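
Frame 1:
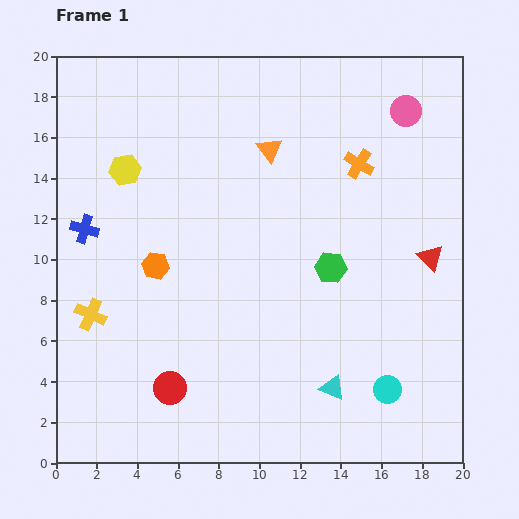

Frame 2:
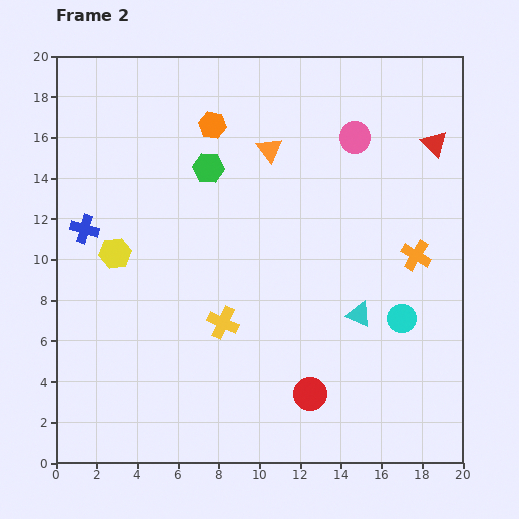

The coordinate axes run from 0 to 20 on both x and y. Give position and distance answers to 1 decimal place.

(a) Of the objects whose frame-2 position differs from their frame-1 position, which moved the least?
the pink circle

(moved 2.8)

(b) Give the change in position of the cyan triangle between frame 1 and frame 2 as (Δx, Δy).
(1.3, 3.6)

The cyan triangle was at (13.6, 3.7) in frame 1 and (14.9, 7.3) in frame 2.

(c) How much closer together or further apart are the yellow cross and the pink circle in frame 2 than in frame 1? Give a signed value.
-7.2

Distance in frame 1: 18.4. Distance in frame 2: 11.2.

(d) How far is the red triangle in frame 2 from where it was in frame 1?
5.6

The red triangle moved from (18.4, 10.1) to (18.6, 15.7), a distance of √(0.2² + 5.6²) ≈ 5.6.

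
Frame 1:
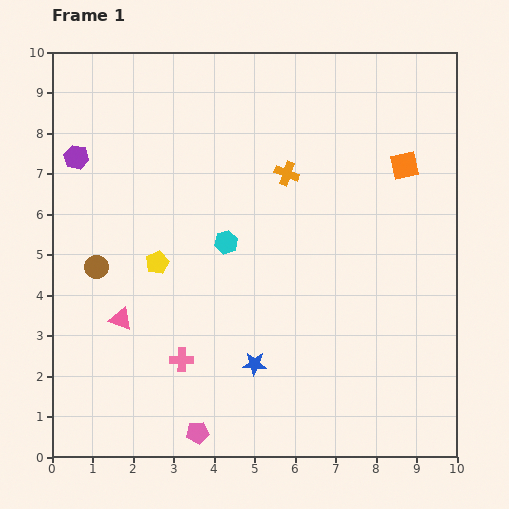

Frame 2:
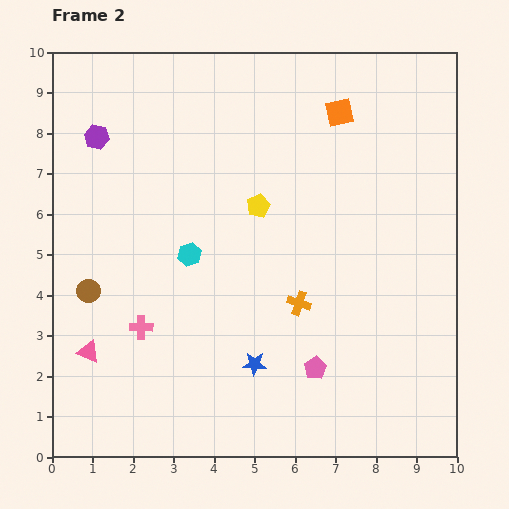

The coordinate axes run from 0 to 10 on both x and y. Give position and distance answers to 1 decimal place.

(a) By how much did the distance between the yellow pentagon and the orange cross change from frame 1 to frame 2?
-1.3

Distance in frame 1: 3.9. Distance in frame 2: 2.6.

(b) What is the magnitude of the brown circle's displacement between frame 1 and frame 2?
0.6

The brown circle moved from (1.1, 4.7) to (0.9, 4.1), a distance of √(0.2² + 0.6²) ≈ 0.6.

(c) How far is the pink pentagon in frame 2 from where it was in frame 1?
3.3

The pink pentagon moved from (3.6, 0.6) to (6.5, 2.2), a distance of √(2.9² + 1.6²) ≈ 3.3.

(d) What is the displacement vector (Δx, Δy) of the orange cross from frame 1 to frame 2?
(0.3, -3.2)

The orange cross was at (5.8, 7.0) in frame 1 and (6.1, 3.8) in frame 2.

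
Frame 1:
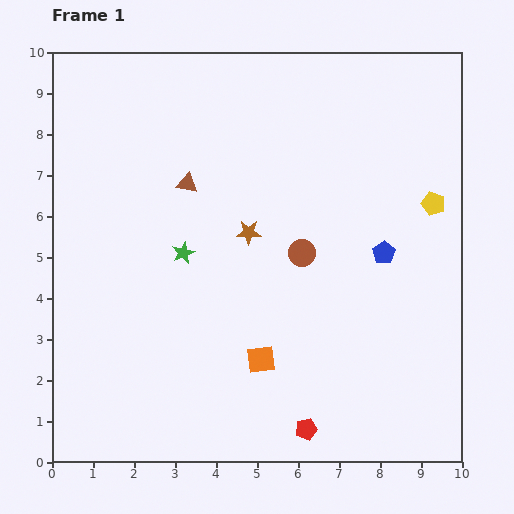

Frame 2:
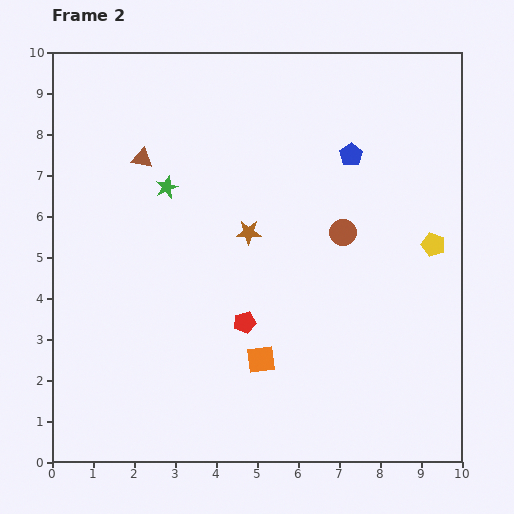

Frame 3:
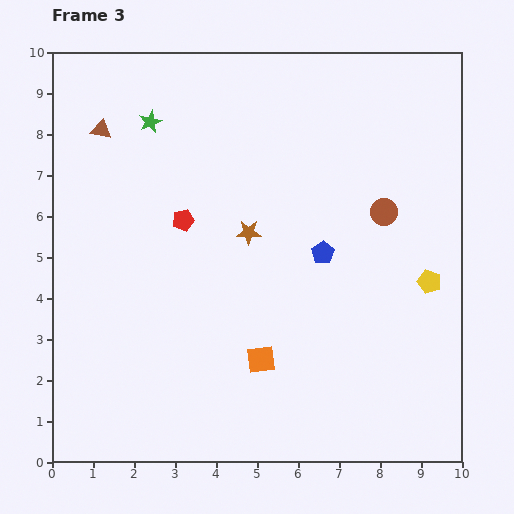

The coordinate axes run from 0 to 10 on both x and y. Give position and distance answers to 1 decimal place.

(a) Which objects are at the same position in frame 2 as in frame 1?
the orange square, the brown star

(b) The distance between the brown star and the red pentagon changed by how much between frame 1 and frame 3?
-3.4

Distance in frame 1: 5.0. Distance in frame 3: 1.6.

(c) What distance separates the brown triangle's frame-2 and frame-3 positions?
1.2

The brown triangle moved from (2.2, 7.4) to (1.2, 8.1), a distance of √(1.0² + 0.7²) ≈ 1.2.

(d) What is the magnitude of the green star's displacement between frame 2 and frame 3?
1.6

The green star moved from (2.8, 6.7) to (2.4, 8.3), a distance of √(0.4² + 1.6²) ≈ 1.6.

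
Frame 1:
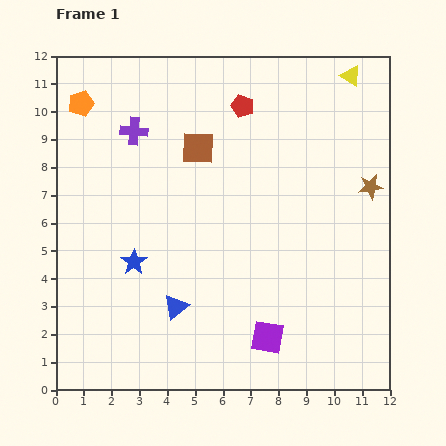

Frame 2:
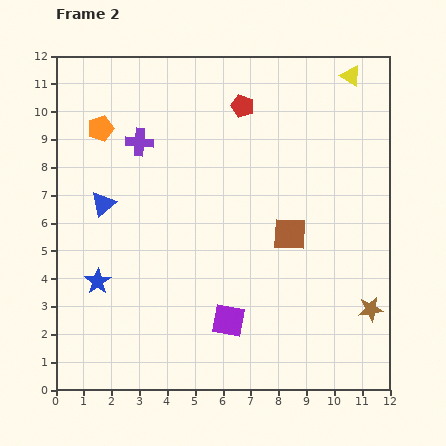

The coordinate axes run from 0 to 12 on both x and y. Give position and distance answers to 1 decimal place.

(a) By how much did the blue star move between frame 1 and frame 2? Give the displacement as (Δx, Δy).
(-1.3, -0.7)

The blue star was at (2.8, 4.6) in frame 1 and (1.5, 3.9) in frame 2.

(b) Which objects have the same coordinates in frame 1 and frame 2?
the yellow triangle, the red pentagon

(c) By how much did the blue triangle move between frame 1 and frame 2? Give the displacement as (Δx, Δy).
(-2.6, 3.7)

The blue triangle was at (4.3, 3.0) in frame 1 and (1.7, 6.7) in frame 2.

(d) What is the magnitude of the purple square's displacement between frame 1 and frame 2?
1.5

The purple square moved from (7.6, 1.9) to (6.2, 2.5), a distance of √(1.4² + 0.6²) ≈ 1.5.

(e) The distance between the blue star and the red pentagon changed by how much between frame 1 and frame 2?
+1.4

Distance in frame 1: 6.8. Distance in frame 2: 8.2.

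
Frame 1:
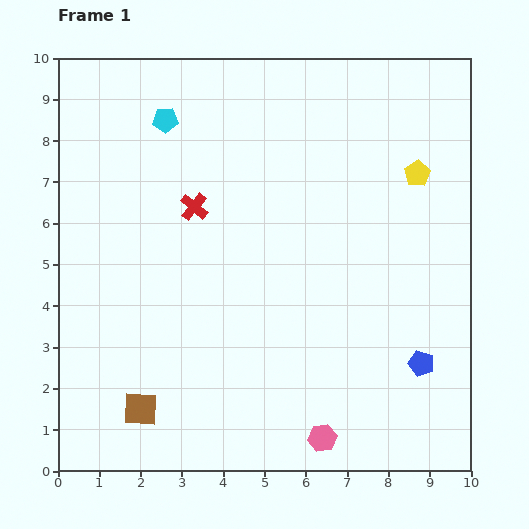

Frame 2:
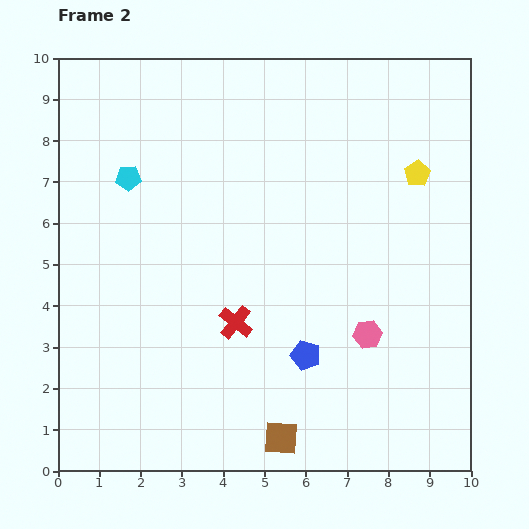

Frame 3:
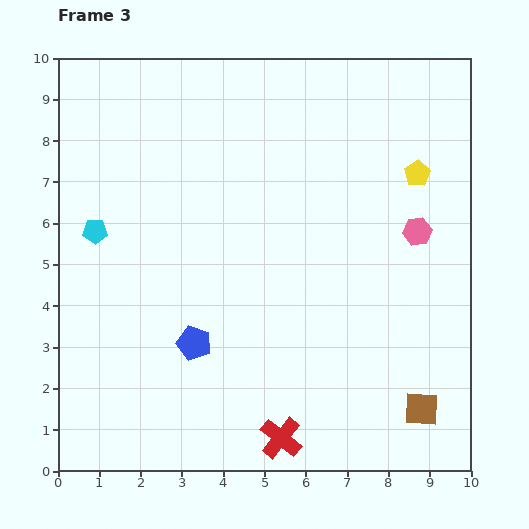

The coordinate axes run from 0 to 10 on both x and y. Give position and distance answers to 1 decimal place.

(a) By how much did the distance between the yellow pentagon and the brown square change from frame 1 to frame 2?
-1.6

Distance in frame 1: 8.8. Distance in frame 2: 7.2.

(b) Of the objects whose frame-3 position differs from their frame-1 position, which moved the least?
the cyan pentagon

(moved 3.2)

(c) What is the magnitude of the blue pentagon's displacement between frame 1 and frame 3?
5.5

The blue pentagon moved from (8.8, 2.6) to (3.3, 3.1), a distance of √(5.5² + 0.5²) ≈ 5.5.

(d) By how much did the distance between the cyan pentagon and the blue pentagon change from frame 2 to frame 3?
-2.5

Distance in frame 2: 6.1. Distance in frame 3: 3.6.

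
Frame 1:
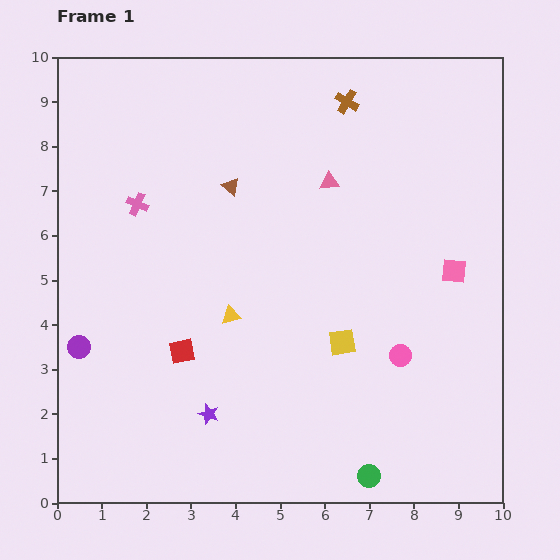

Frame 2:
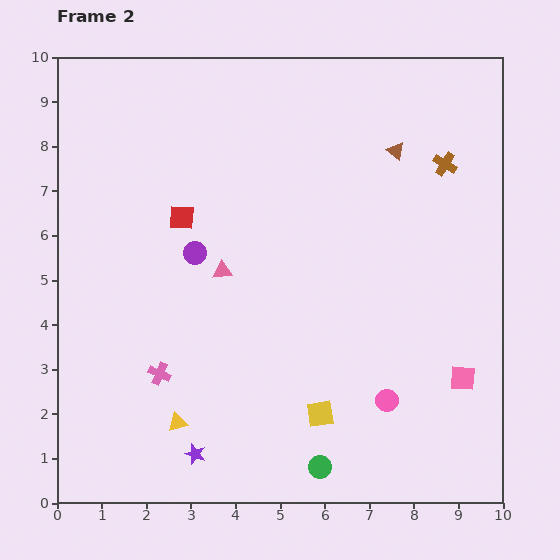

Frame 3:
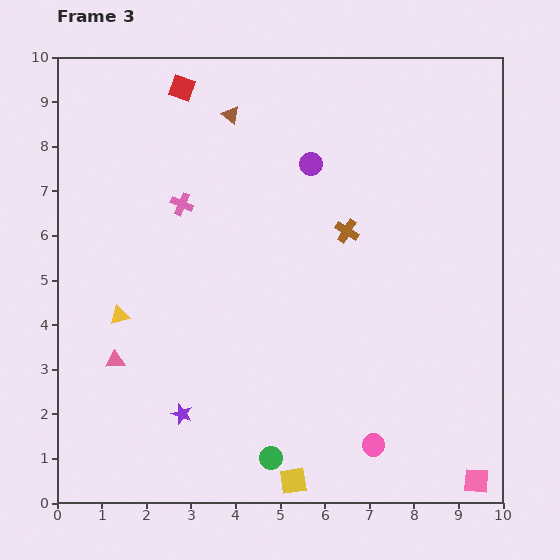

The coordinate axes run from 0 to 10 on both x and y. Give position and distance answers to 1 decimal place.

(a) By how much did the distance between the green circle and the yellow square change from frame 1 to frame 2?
-1.9

Distance in frame 1: 3.1. Distance in frame 2: 1.2.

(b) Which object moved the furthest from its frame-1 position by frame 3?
the purple circle

(moved 6.6; next 6.2)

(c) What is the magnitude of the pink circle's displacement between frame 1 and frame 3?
2.1

The pink circle moved from (7.7, 3.3) to (7.1, 1.3), a distance of √(0.6² + 2.0²) ≈ 2.1.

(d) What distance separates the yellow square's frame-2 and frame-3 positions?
1.6

The yellow square moved from (5.9, 2.0) to (5.3, 0.5), a distance of √(0.6² + 1.5²) ≈ 1.6.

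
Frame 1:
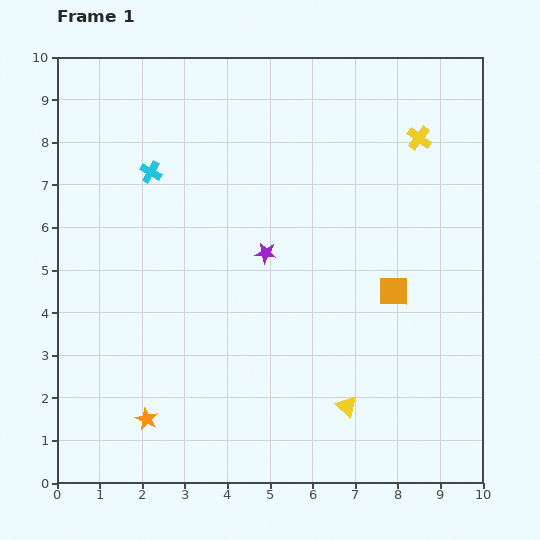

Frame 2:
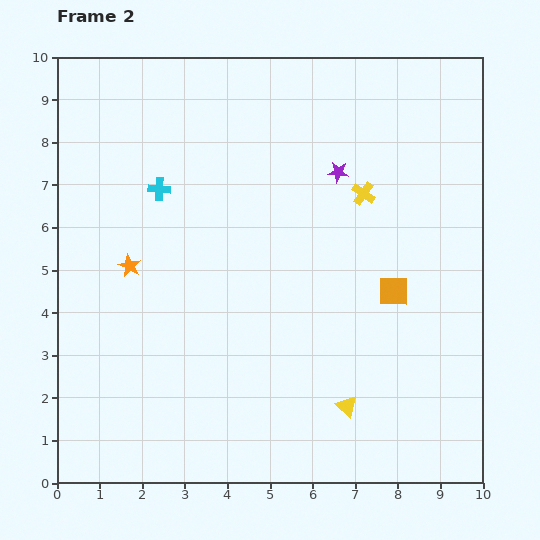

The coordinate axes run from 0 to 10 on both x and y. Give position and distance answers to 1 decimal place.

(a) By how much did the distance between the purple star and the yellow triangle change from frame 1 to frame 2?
+1.4

Distance in frame 1: 4.1. Distance in frame 2: 5.5.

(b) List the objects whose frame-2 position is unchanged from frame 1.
the orange square, the yellow triangle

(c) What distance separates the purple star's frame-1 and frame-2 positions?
2.5

The purple star moved from (4.9, 5.4) to (6.6, 7.3), a distance of √(1.7² + 1.9²) ≈ 2.5.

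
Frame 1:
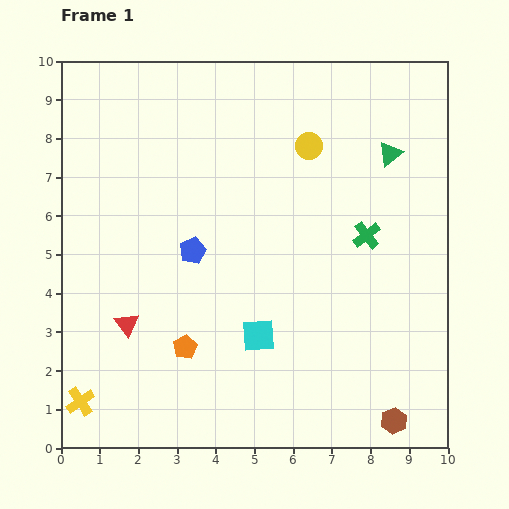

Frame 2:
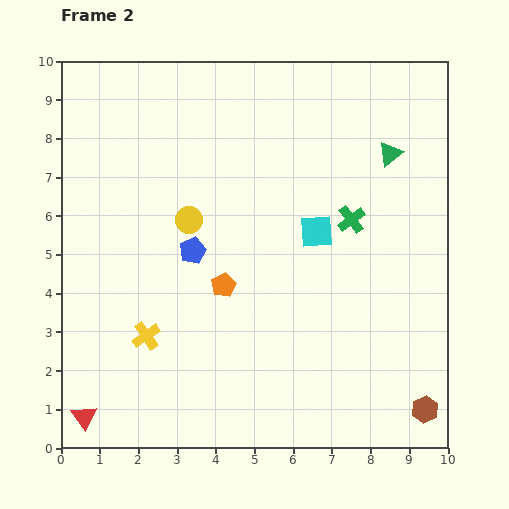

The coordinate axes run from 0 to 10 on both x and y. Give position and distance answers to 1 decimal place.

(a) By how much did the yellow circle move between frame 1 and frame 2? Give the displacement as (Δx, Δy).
(-3.1, -1.9)

The yellow circle was at (6.4, 7.8) in frame 1 and (3.3, 5.9) in frame 2.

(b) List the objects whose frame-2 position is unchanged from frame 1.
the green triangle, the blue pentagon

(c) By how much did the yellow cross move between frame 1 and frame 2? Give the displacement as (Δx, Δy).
(1.7, 1.7)

The yellow cross was at (0.5, 1.2) in frame 1 and (2.2, 2.9) in frame 2.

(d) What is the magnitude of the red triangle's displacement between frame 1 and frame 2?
2.6

The red triangle moved from (1.7, 3.2) to (0.6, 0.8), a distance of √(1.1² + 2.4²) ≈ 2.6.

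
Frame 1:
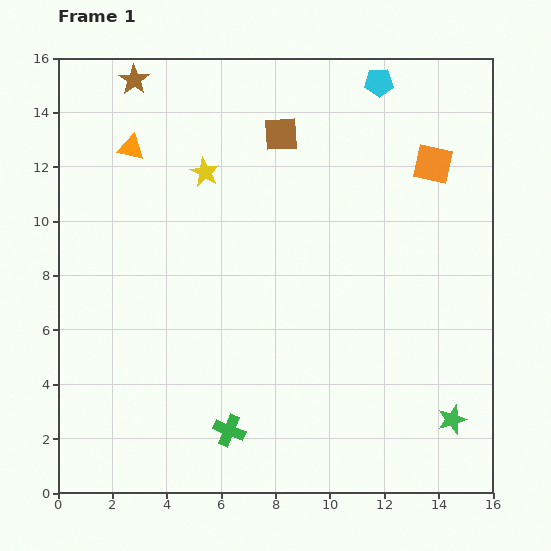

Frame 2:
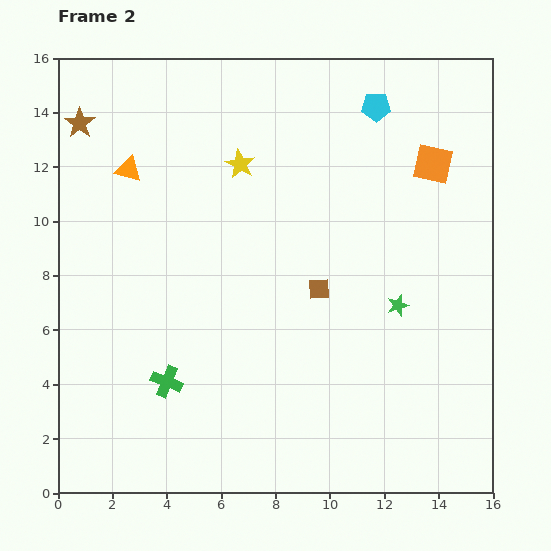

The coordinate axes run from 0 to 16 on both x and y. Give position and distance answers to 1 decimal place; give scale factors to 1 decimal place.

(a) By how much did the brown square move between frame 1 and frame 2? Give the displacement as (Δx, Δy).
(1.4, -5.7)

The brown square was at (8.2, 13.2) in frame 1 and (9.6, 7.5) in frame 2.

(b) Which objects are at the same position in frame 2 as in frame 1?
the orange square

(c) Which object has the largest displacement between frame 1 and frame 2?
the brown square

(moved 5.9; next 4.7)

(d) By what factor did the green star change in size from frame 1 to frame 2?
0.7×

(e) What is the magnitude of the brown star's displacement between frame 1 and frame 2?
2.6

The brown star moved from (2.8, 15.2) to (0.8, 13.6), a distance of √(2.0² + 1.6²) ≈ 2.6.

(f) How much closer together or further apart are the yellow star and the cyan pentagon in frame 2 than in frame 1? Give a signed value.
-1.8

Distance in frame 1: 7.2. Distance in frame 2: 5.4.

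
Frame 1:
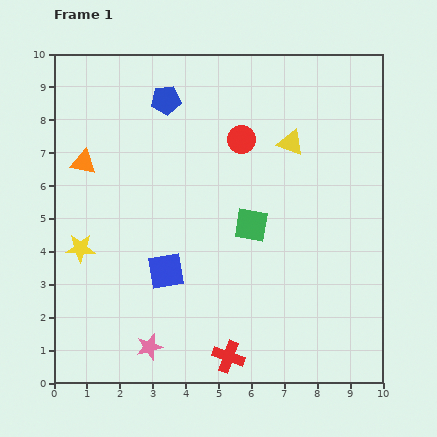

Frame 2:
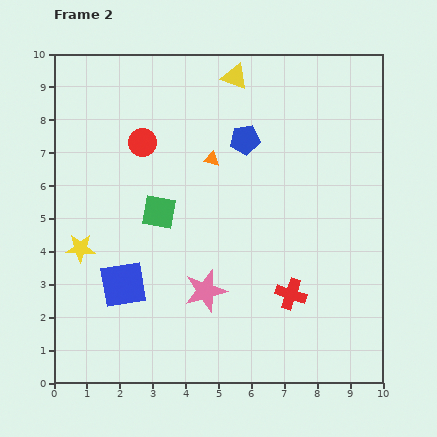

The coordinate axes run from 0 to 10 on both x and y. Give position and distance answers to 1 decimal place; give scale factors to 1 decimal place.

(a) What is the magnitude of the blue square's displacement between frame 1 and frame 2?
1.4

The blue square moved from (3.4, 3.4) to (2.1, 3.0), a distance of √(1.3² + 0.4²) ≈ 1.4.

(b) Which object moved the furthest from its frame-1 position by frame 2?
the orange triangle

(moved 3.9; next 3.0)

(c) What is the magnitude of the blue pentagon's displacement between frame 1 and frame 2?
2.7

The blue pentagon moved from (3.4, 8.6) to (5.8, 7.4), a distance of √(2.4² + 1.2²) ≈ 2.7.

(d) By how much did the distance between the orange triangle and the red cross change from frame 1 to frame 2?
-2.6

Distance in frame 1: 7.4. Distance in frame 2: 4.8.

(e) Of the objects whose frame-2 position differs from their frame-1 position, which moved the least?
the blue square

(moved 1.4)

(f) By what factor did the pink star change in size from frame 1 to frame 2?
1.6×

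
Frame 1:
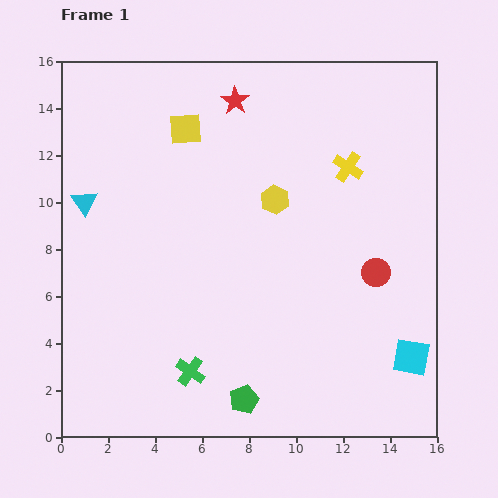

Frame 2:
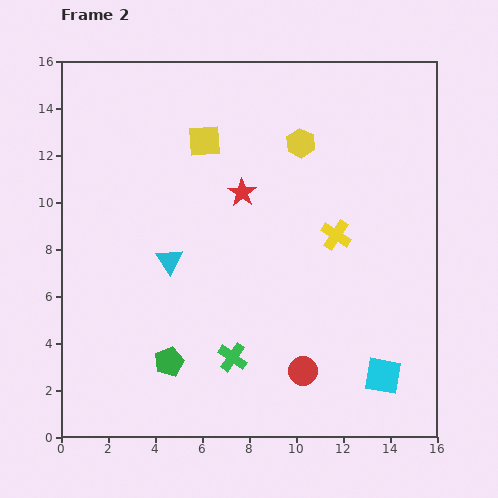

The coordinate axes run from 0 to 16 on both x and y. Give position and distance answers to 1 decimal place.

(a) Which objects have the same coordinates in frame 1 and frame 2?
none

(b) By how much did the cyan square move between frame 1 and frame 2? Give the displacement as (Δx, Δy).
(-1.2, -0.8)

The cyan square was at (14.9, 3.4) in frame 1 and (13.7, 2.6) in frame 2.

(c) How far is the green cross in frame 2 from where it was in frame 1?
1.9

The green cross moved from (5.5, 2.8) to (7.3, 3.4), a distance of √(1.8² + 0.6²) ≈ 1.9.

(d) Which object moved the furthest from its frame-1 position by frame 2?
the red circle

(moved 5.2; next 4.4)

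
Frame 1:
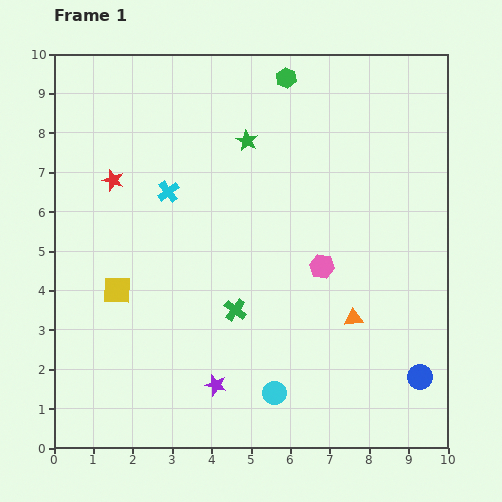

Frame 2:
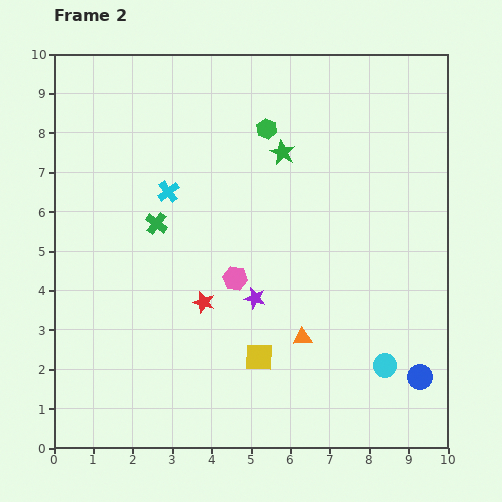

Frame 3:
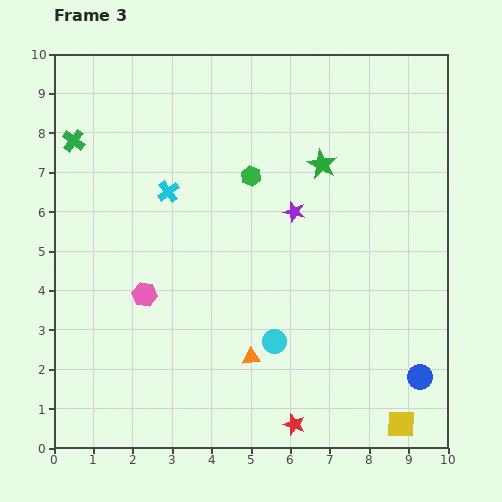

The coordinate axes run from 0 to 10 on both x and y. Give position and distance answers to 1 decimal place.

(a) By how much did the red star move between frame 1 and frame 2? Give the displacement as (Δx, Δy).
(2.3, -3.1)

The red star was at (1.5, 6.8) in frame 1 and (3.8, 3.7) in frame 2.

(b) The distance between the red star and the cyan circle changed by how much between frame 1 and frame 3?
-4.6

Distance in frame 1: 6.8. Distance in frame 3: 2.2.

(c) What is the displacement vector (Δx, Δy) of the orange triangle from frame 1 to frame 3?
(-2.6, -1.0)

The orange triangle was at (7.6, 3.3) in frame 1 and (5.0, 2.3) in frame 3.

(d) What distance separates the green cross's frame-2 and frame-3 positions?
3.0

The green cross moved from (2.6, 5.7) to (0.5, 7.8), a distance of √(2.1² + 2.1²) ≈ 3.0.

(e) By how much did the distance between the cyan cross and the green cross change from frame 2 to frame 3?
+1.8

Distance in frame 2: 0.9. Distance in frame 3: 2.7.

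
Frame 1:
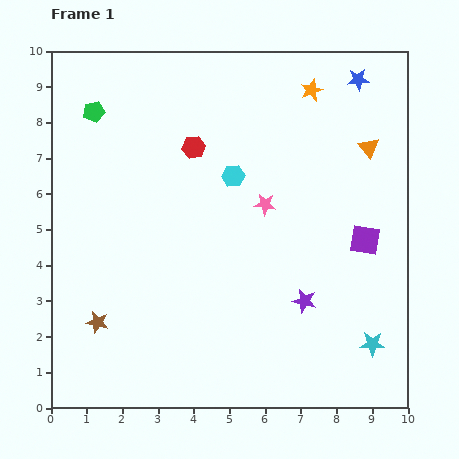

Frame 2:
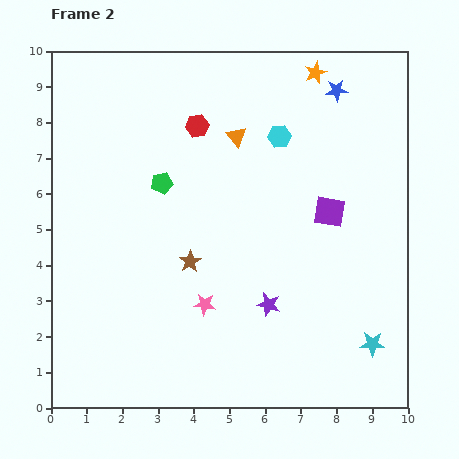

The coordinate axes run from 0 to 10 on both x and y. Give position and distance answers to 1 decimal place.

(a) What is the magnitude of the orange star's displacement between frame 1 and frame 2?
0.5

The orange star moved from (7.3, 8.9) to (7.4, 9.4), a distance of √(0.1² + 0.5²) ≈ 0.5.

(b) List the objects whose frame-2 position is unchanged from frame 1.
the cyan star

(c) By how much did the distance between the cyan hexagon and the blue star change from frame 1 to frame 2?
-2.3

Distance in frame 1: 4.4. Distance in frame 2: 2.1.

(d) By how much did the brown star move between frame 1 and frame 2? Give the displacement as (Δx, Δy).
(2.6, 1.7)

The brown star was at (1.3, 2.4) in frame 1 and (3.9, 4.1) in frame 2.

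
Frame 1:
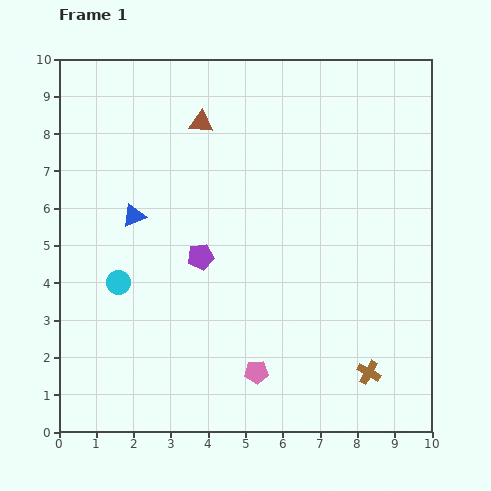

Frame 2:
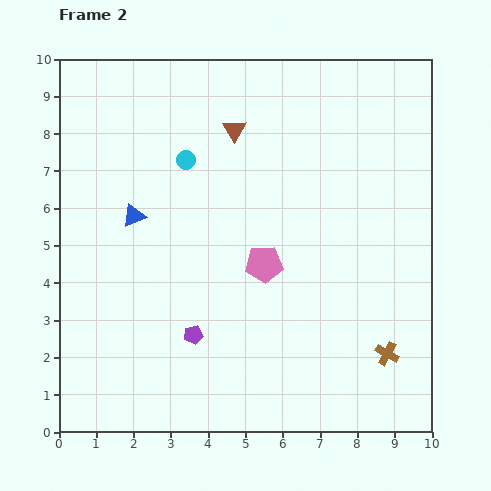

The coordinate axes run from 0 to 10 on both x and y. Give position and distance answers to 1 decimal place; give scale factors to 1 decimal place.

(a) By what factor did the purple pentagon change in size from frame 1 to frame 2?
0.7×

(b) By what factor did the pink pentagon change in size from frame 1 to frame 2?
1.6×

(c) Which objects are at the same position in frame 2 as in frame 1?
the blue triangle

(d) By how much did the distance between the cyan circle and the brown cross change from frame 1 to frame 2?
+0.4

Distance in frame 1: 7.1. Distance in frame 2: 7.5.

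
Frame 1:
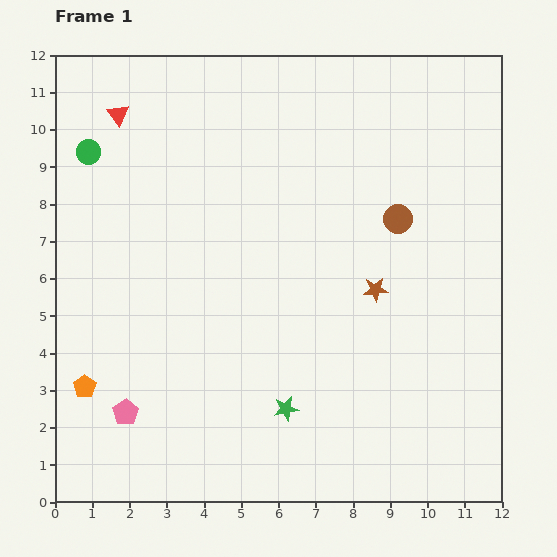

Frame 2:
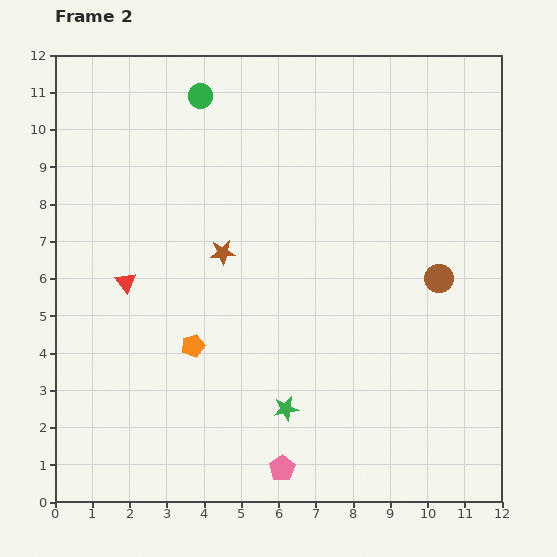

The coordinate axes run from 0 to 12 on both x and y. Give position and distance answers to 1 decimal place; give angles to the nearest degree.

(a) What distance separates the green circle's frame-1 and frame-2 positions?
3.4

The green circle moved from (0.9, 9.4) to (3.9, 10.9), a distance of √(3.0² + 1.5²) ≈ 3.4.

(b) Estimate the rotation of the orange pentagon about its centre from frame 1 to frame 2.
19° clockwise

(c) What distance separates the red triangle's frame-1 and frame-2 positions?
4.5

The red triangle moved from (1.7, 10.4) to (1.9, 5.9), a distance of √(0.2² + 4.5²) ≈ 4.5.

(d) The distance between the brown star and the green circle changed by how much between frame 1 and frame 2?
-4.3

Distance in frame 1: 8.5. Distance in frame 2: 4.2.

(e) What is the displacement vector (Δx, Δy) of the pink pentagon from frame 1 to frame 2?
(4.2, -1.5)

The pink pentagon was at (1.9, 2.4) in frame 1 and (6.1, 0.9) in frame 2.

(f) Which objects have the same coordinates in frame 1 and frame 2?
the green star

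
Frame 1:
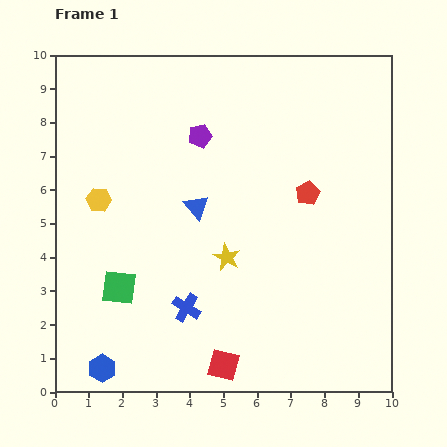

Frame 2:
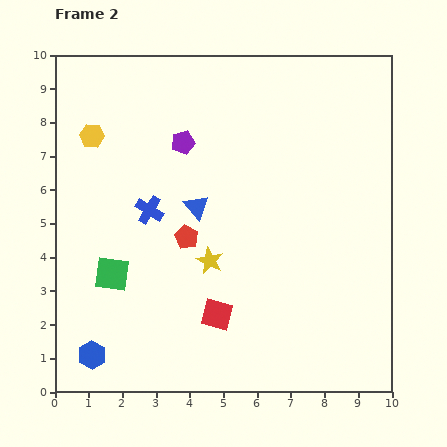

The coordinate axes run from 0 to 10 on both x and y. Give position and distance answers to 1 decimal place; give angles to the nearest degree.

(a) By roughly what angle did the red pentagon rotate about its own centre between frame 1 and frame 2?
16° counter-clockwise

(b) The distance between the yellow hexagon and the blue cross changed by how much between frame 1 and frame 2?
-1.3

Distance in frame 1: 4.1. Distance in frame 2: 2.8.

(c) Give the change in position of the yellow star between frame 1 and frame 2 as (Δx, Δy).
(-0.5, -0.1)

The yellow star was at (5.1, 4.0) in frame 1 and (4.6, 3.9) in frame 2.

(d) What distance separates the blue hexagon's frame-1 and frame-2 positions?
0.5

The blue hexagon moved from (1.4, 0.7) to (1.1, 1.1), a distance of √(0.3² + 0.4²) ≈ 0.5.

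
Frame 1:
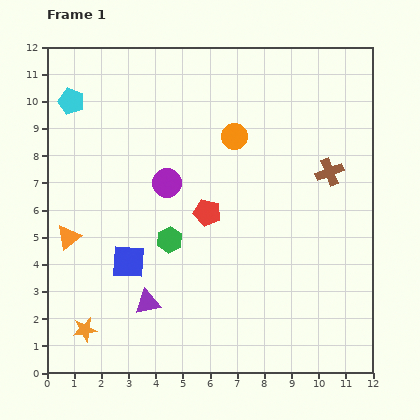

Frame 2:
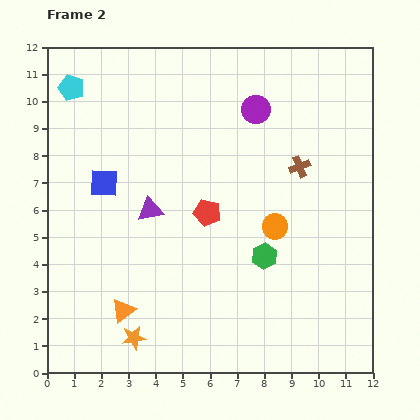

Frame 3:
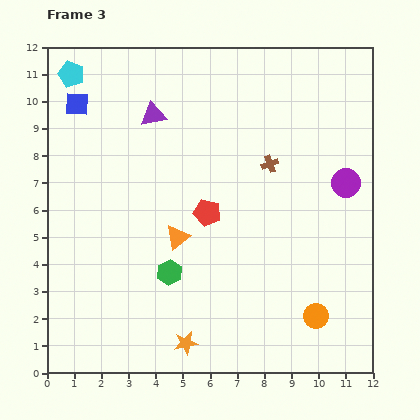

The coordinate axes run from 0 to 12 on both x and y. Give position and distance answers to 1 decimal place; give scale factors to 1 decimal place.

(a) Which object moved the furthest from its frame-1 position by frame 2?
the purple circle

(moved 4.3; next 3.6)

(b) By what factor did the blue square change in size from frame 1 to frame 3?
0.7×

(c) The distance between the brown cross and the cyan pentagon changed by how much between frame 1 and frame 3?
-1.8

Distance in frame 1: 9.8. Distance in frame 3: 8.0.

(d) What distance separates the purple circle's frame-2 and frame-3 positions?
4.3

The purple circle moved from (7.7, 9.7) to (11.0, 7.0), a distance of √(3.3² + 2.7²) ≈ 4.3.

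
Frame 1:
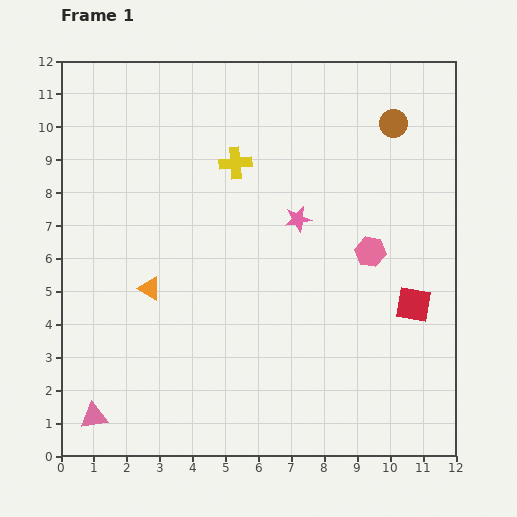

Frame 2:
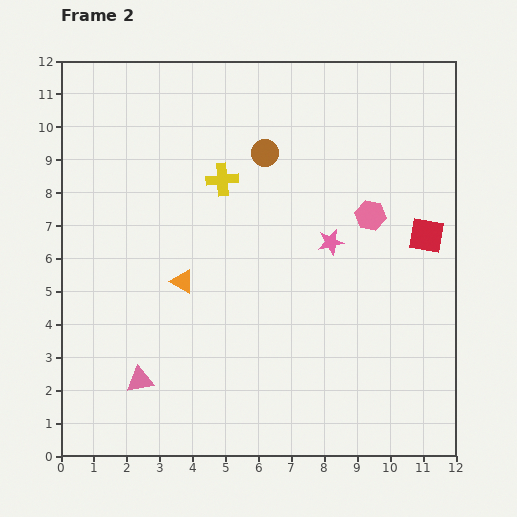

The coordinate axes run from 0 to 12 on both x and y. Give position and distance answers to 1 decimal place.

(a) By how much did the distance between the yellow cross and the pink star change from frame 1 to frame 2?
+1.3

Distance in frame 1: 2.5. Distance in frame 2: 3.8.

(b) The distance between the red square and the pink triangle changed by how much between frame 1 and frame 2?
-0.6

Distance in frame 1: 10.3. Distance in frame 2: 9.7.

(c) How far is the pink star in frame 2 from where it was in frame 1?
1.2

The pink star moved from (7.2, 7.2) to (8.2, 6.5), a distance of √(1.0² + 0.7²) ≈ 1.2.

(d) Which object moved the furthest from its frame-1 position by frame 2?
the brown circle

(moved 4.0; next 2.1)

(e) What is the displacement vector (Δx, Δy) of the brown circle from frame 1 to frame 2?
(-3.9, -0.9)

The brown circle was at (10.1, 10.1) in frame 1 and (6.2, 9.2) in frame 2.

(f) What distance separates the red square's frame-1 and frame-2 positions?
2.1

The red square moved from (10.7, 4.6) to (11.1, 6.7), a distance of √(0.4² + 2.1²) ≈ 2.1.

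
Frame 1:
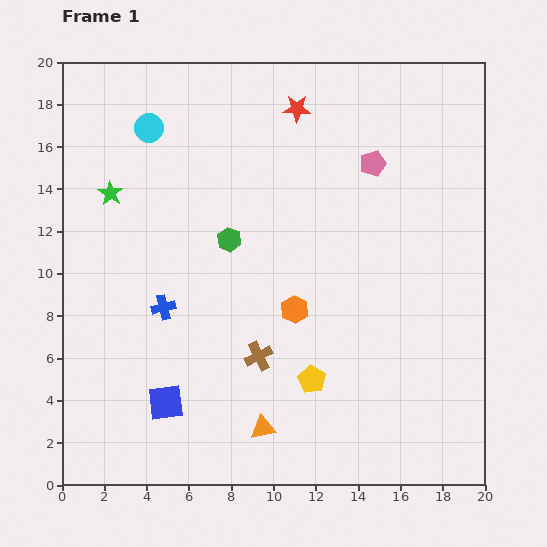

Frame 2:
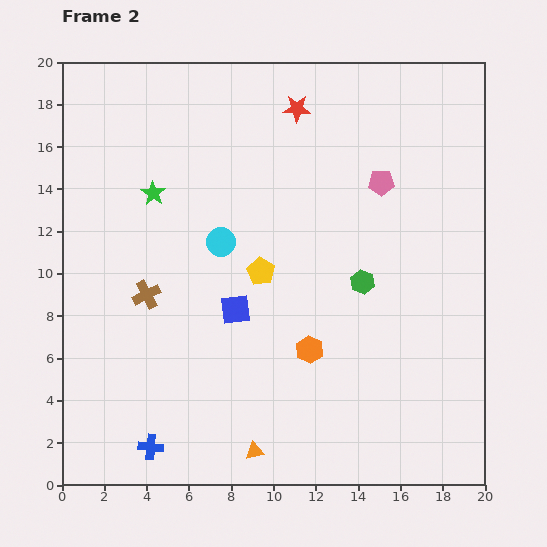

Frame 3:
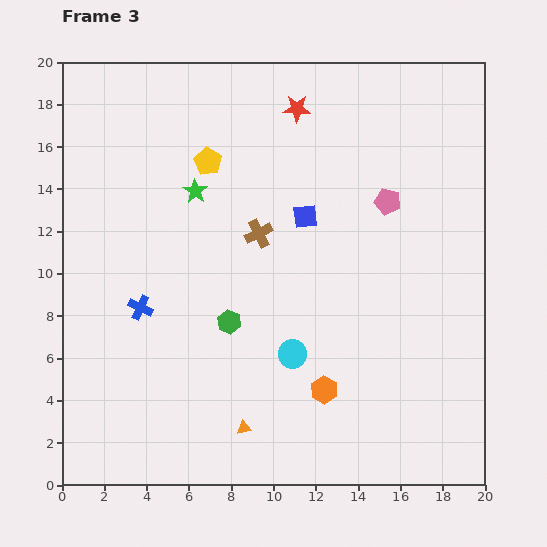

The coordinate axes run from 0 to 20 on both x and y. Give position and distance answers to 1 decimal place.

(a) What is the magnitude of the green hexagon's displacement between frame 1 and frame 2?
6.6

The green hexagon moved from (7.9, 11.6) to (14.2, 9.6), a distance of √(6.3² + 2.0²) ≈ 6.6.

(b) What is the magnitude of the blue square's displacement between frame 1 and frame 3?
11.0

The blue square moved from (4.9, 3.9) to (11.5, 12.7), a distance of √(6.6² + 8.8²) ≈ 11.0.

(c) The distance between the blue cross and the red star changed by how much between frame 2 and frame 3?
-5.4

Distance in frame 2: 17.4. Distance in frame 3: 12.0.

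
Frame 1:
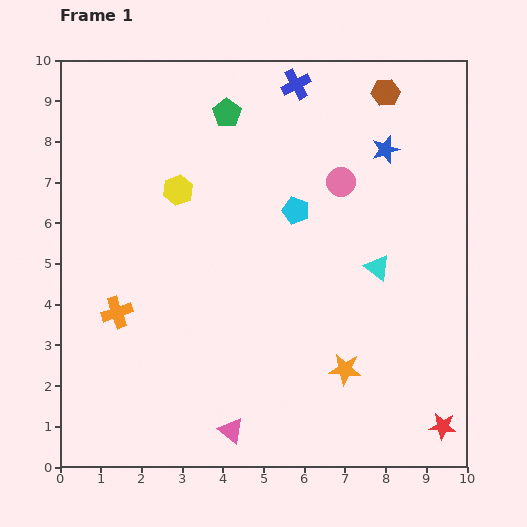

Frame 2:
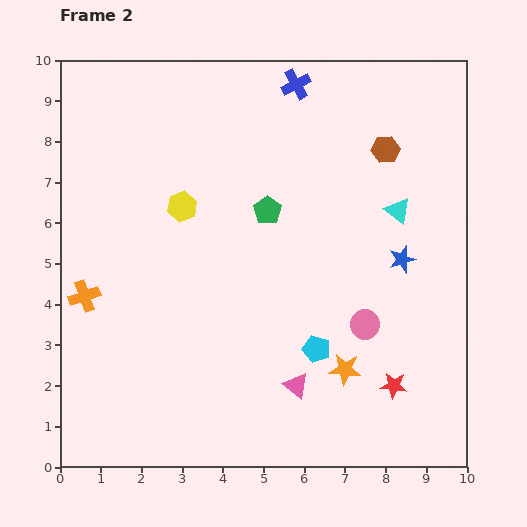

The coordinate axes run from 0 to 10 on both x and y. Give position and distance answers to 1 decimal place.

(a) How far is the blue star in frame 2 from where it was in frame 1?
2.7

The blue star moved from (8.0, 7.8) to (8.4, 5.1), a distance of √(0.4² + 2.7²) ≈ 2.7.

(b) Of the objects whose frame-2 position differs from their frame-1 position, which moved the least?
the yellow hexagon

(moved 0.4)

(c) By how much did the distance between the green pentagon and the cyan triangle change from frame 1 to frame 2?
-2.1

Distance in frame 1: 5.3. Distance in frame 2: 3.2.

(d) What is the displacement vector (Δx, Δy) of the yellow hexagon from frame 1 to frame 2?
(0.1, -0.4)

The yellow hexagon was at (2.9, 6.8) in frame 1 and (3.0, 6.4) in frame 2.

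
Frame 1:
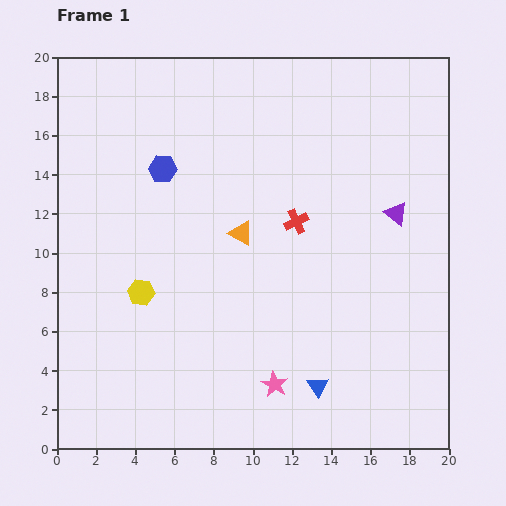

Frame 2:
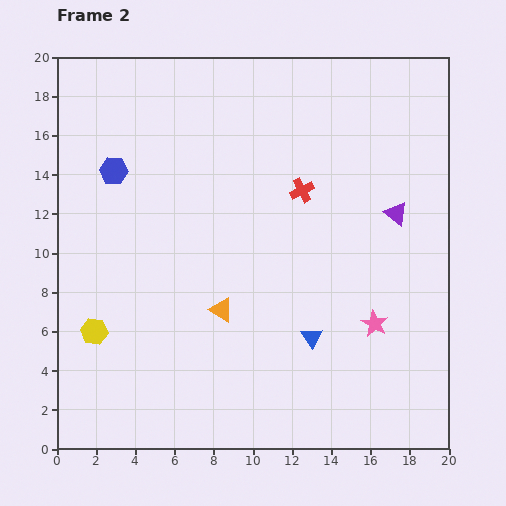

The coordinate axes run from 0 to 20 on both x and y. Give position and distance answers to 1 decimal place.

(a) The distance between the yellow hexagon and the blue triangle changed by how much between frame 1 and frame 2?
+0.9

Distance in frame 1: 10.2. Distance in frame 2: 11.1.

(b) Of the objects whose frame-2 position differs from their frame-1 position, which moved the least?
the red cross

(moved 1.6)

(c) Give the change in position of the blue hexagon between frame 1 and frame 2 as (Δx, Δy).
(-2.5, -0.1)

The blue hexagon was at (5.4, 14.3) in frame 1 and (2.9, 14.2) in frame 2.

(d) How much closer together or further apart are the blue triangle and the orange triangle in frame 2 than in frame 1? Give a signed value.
-3.9

Distance in frame 1: 8.7. Distance in frame 2: 4.8.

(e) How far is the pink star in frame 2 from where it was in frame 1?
6.0

The pink star moved from (11.1, 3.3) to (16.2, 6.4), a distance of √(5.1² + 3.1²) ≈ 6.0.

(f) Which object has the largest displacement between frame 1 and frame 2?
the pink star

(moved 6.0; next 4.0)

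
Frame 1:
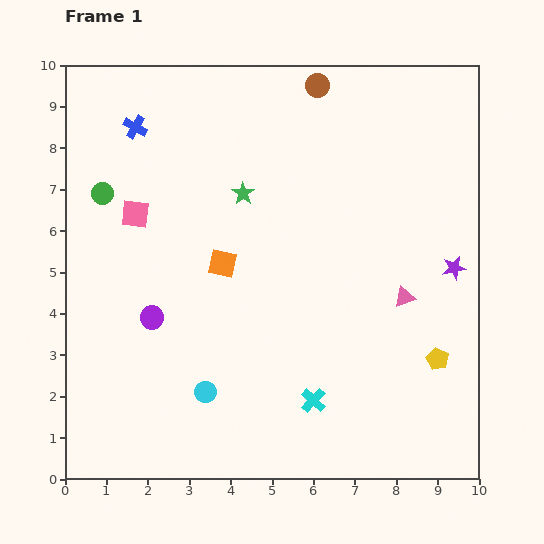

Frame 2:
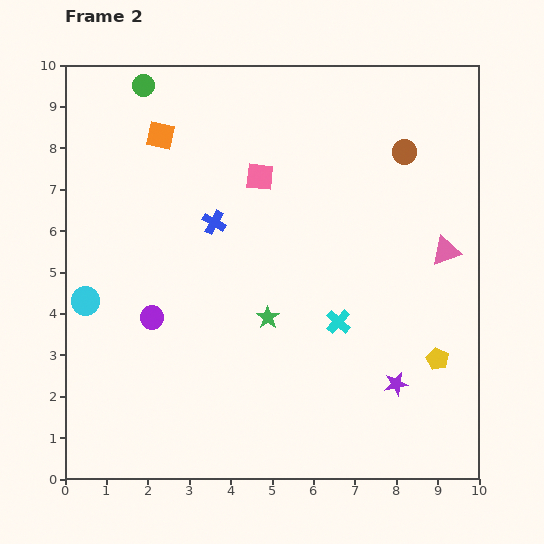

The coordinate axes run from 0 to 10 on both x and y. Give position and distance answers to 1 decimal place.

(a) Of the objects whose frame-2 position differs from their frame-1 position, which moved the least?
the pink triangle

(moved 1.5)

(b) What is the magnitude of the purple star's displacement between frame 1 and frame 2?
3.1

The purple star moved from (9.4, 5.1) to (8.0, 2.3), a distance of √(1.4² + 2.8²) ≈ 3.1.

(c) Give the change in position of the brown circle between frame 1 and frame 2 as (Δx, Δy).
(2.1, -1.6)

The brown circle was at (6.1, 9.5) in frame 1 and (8.2, 7.9) in frame 2.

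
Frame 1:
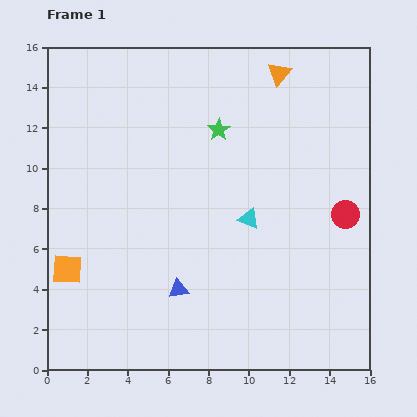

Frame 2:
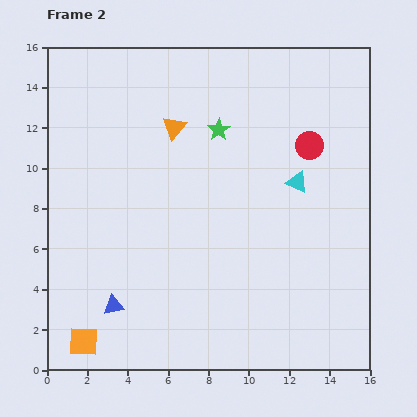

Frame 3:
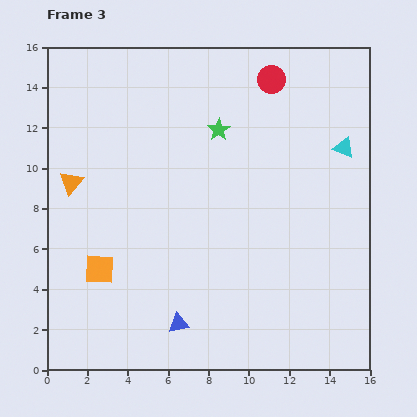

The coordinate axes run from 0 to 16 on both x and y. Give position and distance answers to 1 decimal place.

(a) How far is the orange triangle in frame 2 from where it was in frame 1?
5.9

The orange triangle moved from (11.5, 14.7) to (6.3, 12.0), a distance of √(5.2² + 2.7²) ≈ 5.9.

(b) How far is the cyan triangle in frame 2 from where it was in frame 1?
3.0

The cyan triangle moved from (10.0, 7.5) to (12.4, 9.3), a distance of √(2.4² + 1.8²) ≈ 3.0.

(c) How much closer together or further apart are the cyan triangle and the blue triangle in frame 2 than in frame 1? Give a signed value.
+6.1

Distance in frame 1: 4.9. Distance in frame 2: 11.0.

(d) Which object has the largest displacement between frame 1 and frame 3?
the orange triangle

(moved 11.6; next 7.7)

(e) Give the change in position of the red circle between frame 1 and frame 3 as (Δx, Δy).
(-3.7, 6.7)

The red circle was at (14.8, 7.7) in frame 1 and (11.1, 14.4) in frame 3.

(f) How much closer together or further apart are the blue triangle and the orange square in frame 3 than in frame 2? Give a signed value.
+2.4

Distance in frame 2: 2.3. Distance in frame 3: 4.7.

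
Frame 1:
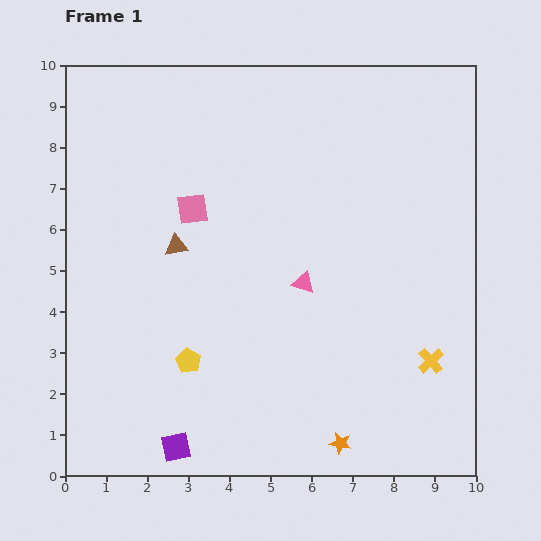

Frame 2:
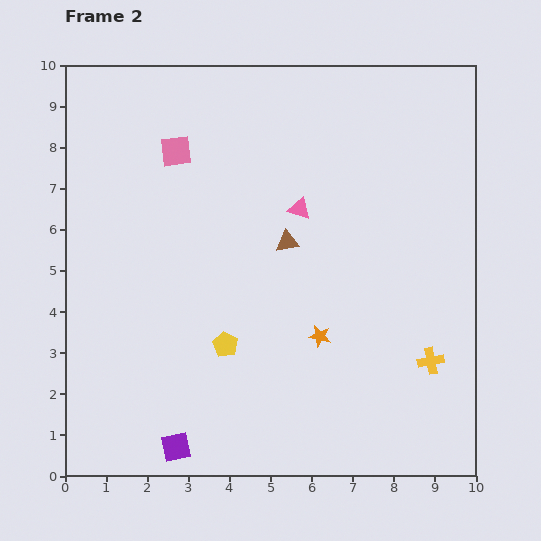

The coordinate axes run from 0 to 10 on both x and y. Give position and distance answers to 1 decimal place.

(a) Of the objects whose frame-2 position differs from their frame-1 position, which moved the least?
the yellow pentagon

(moved 1.0)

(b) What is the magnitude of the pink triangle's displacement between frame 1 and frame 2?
1.8

The pink triangle moved from (5.8, 4.7) to (5.7, 6.5), a distance of √(0.1² + 1.8²) ≈ 1.8.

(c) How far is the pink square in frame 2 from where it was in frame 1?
1.5

The pink square moved from (3.1, 6.5) to (2.7, 7.9), a distance of √(0.4² + 1.4²) ≈ 1.5.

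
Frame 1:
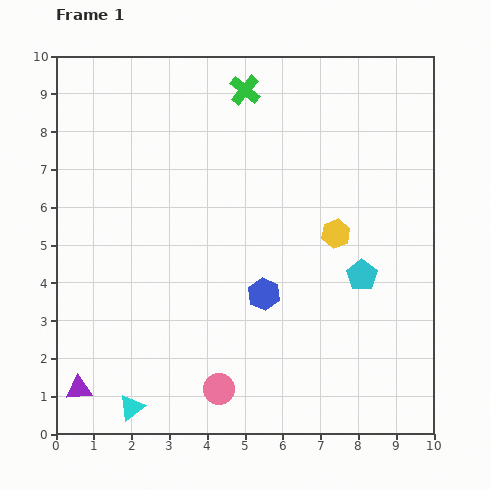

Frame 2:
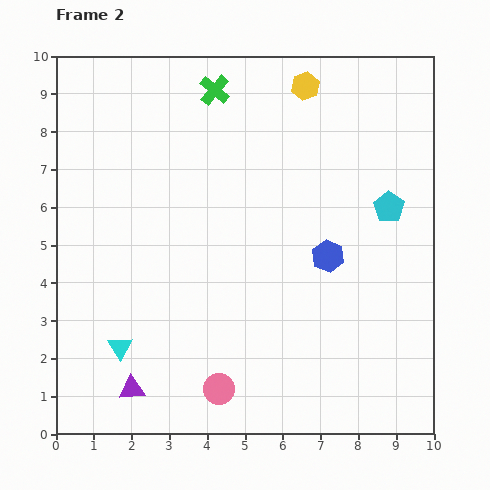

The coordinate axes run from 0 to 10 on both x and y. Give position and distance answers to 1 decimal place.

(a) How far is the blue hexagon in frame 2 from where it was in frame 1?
2.0

The blue hexagon moved from (5.5, 3.7) to (7.2, 4.7), a distance of √(1.7² + 1.0²) ≈ 2.0.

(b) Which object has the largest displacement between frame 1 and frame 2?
the yellow hexagon

(moved 4.0; next 2.0)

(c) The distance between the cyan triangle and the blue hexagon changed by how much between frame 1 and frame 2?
+1.4

Distance in frame 1: 4.6. Distance in frame 2: 6.0.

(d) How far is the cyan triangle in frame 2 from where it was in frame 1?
1.6

The cyan triangle moved from (2.0, 0.7) to (1.7, 2.3), a distance of √(0.3² + 1.6²) ≈ 1.6.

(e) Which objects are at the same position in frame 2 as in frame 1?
the pink circle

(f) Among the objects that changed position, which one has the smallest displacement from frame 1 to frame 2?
the green cross

(moved 0.8)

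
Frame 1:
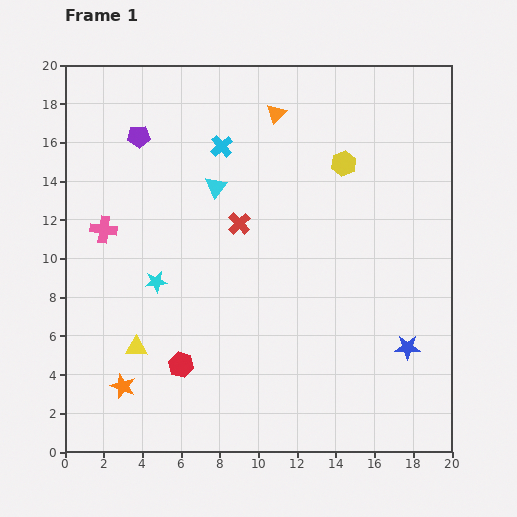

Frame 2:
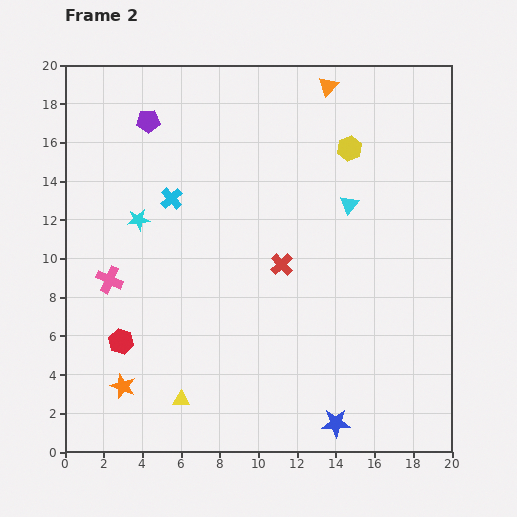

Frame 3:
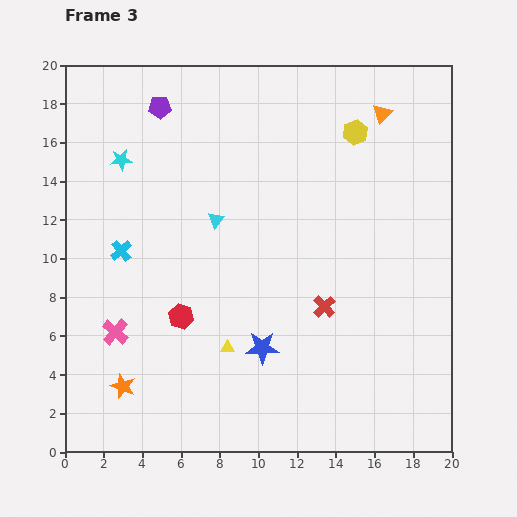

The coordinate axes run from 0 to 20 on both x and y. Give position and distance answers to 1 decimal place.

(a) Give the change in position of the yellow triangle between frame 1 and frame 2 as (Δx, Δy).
(2.3, -2.7)

The yellow triangle was at (3.7, 5.4) in frame 1 and (6.0, 2.7) in frame 2.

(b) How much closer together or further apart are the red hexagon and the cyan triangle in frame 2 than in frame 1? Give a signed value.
+4.4

Distance in frame 1: 9.4. Distance in frame 2: 13.8.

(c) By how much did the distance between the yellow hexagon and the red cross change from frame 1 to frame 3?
+2.9

Distance in frame 1: 6.2. Distance in frame 3: 9.1.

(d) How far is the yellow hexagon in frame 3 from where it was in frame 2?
0.9

The yellow hexagon moved from (14.7, 15.7) to (15.0, 16.5), a distance of √(0.3² + 0.8²) ≈ 0.9.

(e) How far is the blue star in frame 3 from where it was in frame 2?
5.4

The blue star moved from (14.0, 1.5) to (10.2, 5.4), a distance of √(3.8² + 3.9²) ≈ 5.4.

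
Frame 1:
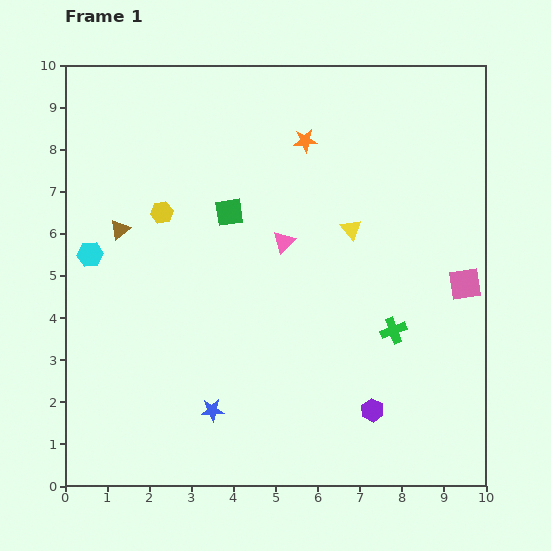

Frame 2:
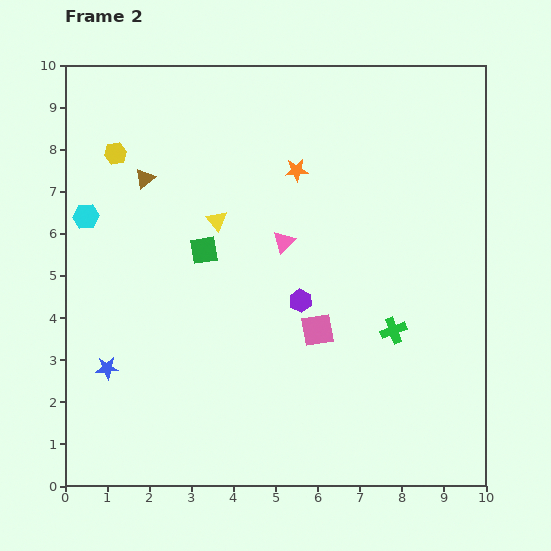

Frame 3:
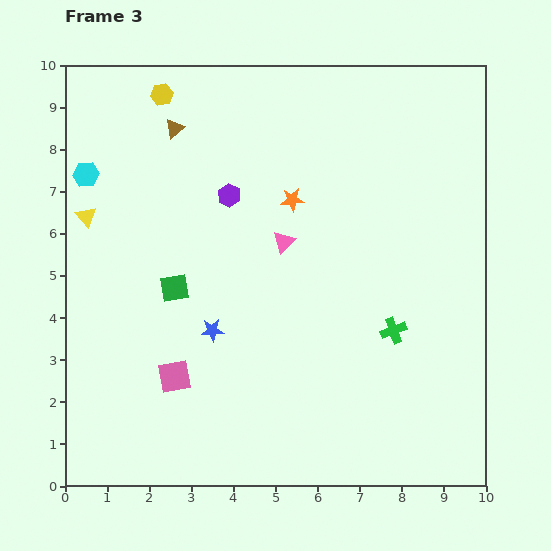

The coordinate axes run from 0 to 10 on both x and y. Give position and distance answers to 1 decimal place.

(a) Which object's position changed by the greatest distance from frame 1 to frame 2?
the pink square

(moved 3.7; next 3.2)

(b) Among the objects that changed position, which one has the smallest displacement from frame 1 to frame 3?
the orange star

(moved 1.4)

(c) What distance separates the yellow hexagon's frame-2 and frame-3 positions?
1.8

The yellow hexagon moved from (1.2, 7.9) to (2.3, 9.3), a distance of √(1.1² + 1.4²) ≈ 1.8.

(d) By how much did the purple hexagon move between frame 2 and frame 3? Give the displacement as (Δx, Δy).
(-1.7, 2.5)

The purple hexagon was at (5.6, 4.4) in frame 2 and (3.9, 6.9) in frame 3.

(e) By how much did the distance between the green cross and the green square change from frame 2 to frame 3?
+0.4

Distance in frame 2: 4.9. Distance in frame 3: 5.3.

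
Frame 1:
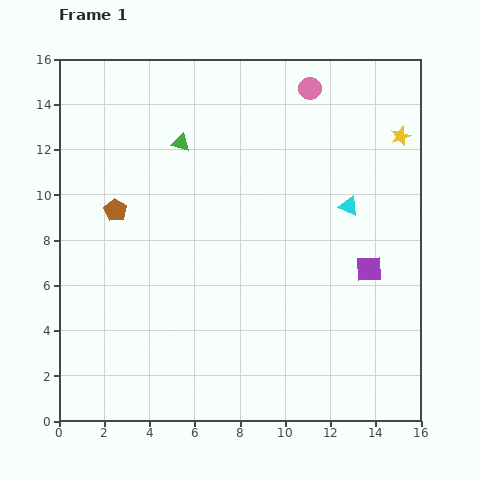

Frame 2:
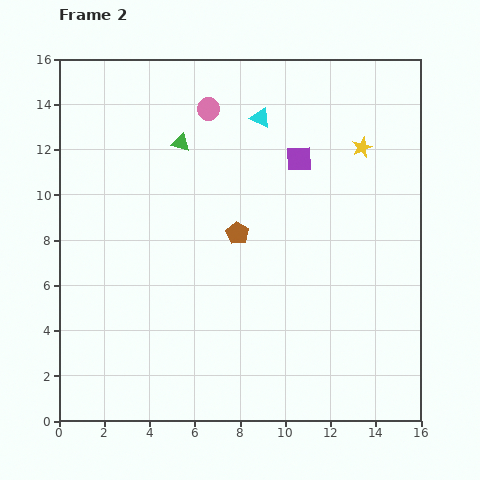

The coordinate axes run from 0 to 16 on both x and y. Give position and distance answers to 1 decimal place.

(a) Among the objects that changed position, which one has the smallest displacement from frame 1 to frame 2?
the yellow star

(moved 1.8)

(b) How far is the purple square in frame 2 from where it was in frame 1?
5.8

The purple square moved from (13.7, 6.7) to (10.6, 11.6), a distance of √(3.1² + 4.9²) ≈ 5.8.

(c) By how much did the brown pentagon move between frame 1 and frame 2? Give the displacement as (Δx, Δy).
(5.4, -1.0)

The brown pentagon was at (2.5, 9.3) in frame 1 and (7.9, 8.3) in frame 2.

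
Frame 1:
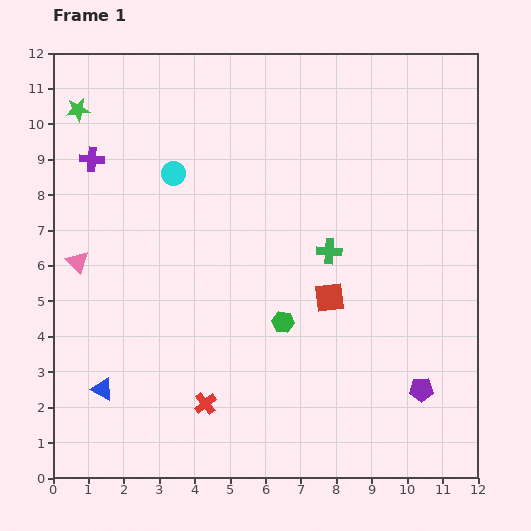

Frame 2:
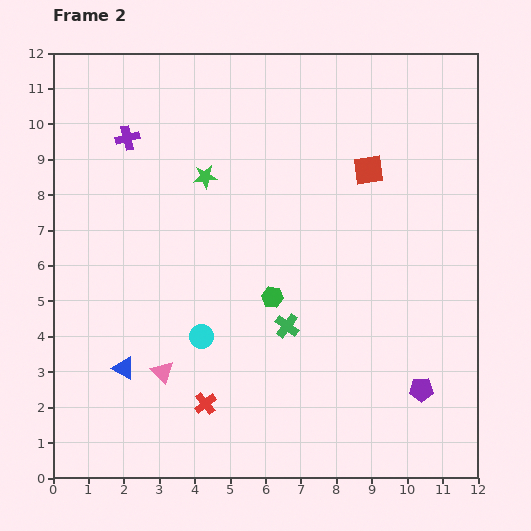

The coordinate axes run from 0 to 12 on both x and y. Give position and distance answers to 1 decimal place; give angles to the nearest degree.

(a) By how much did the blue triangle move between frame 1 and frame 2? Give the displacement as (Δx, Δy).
(0.6, 0.6)

The blue triangle was at (1.4, 2.5) in frame 1 and (2.0, 3.1) in frame 2.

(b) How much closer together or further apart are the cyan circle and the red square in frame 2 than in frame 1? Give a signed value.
+1.0

Distance in frame 1: 5.6. Distance in frame 2: 6.6.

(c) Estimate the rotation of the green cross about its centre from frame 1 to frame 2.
35° clockwise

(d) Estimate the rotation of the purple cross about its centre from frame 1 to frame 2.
18° counter-clockwise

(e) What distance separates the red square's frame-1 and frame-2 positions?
3.8

The red square moved from (7.8, 5.1) to (8.9, 8.7), a distance of √(1.1² + 3.6²) ≈ 3.8.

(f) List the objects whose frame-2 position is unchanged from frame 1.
the red cross, the purple pentagon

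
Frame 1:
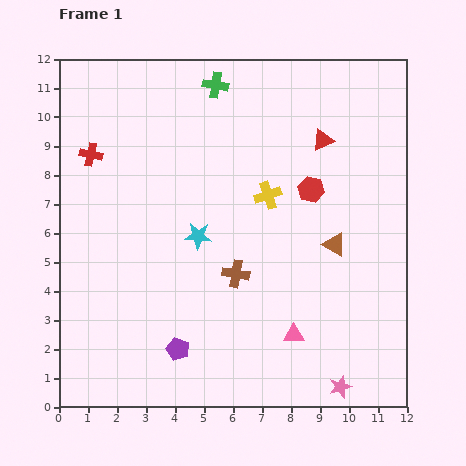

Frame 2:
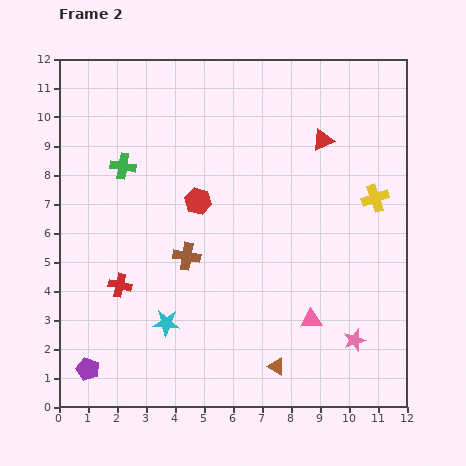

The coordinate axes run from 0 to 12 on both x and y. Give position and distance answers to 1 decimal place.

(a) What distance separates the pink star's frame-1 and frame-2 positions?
1.7

The pink star moved from (9.7, 0.7) to (10.2, 2.3), a distance of √(0.5² + 1.6²) ≈ 1.7.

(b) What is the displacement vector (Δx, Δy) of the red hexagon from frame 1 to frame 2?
(-3.9, -0.4)

The red hexagon was at (8.7, 7.5) in frame 1 and (4.8, 7.1) in frame 2.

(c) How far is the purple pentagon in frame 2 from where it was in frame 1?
3.2

The purple pentagon moved from (4.1, 2.0) to (1.0, 1.3), a distance of √(3.1² + 0.7²) ≈ 3.2.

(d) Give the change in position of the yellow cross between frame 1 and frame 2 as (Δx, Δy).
(3.7, -0.1)

The yellow cross was at (7.2, 7.3) in frame 1 and (10.9, 7.2) in frame 2.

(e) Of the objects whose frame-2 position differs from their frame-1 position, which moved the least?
the pink triangle

(moved 0.8)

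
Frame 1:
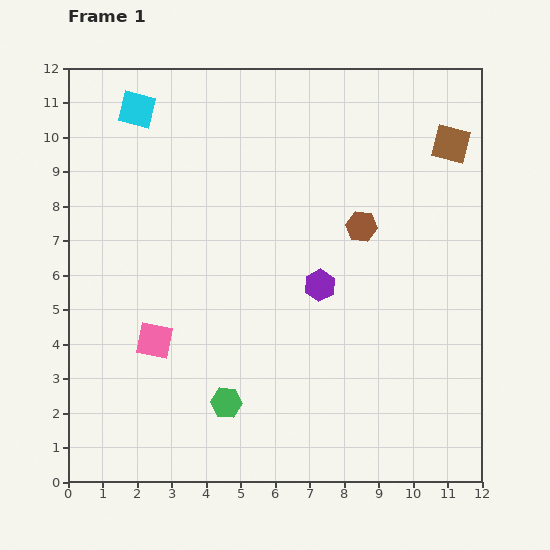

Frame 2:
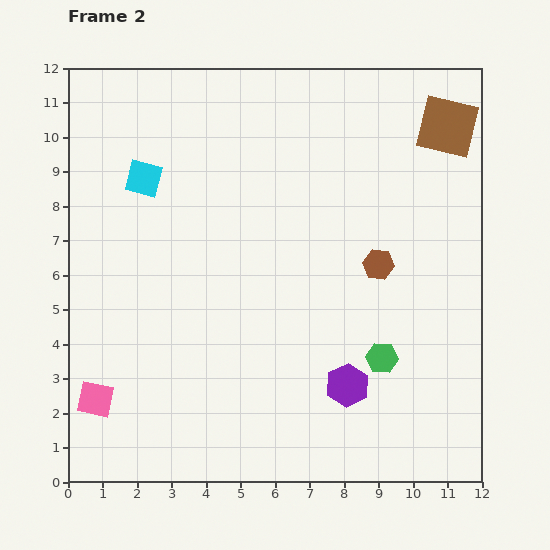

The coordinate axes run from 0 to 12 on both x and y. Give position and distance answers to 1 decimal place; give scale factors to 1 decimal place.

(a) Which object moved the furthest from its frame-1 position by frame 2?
the green hexagon

(moved 4.7; next 3.0)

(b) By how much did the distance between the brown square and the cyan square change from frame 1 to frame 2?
-0.3

Distance in frame 1: 9.2. Distance in frame 2: 8.9.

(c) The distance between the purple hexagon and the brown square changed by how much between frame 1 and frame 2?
+2.4

Distance in frame 1: 5.6. Distance in frame 2: 8.0.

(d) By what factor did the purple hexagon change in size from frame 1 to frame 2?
1.4×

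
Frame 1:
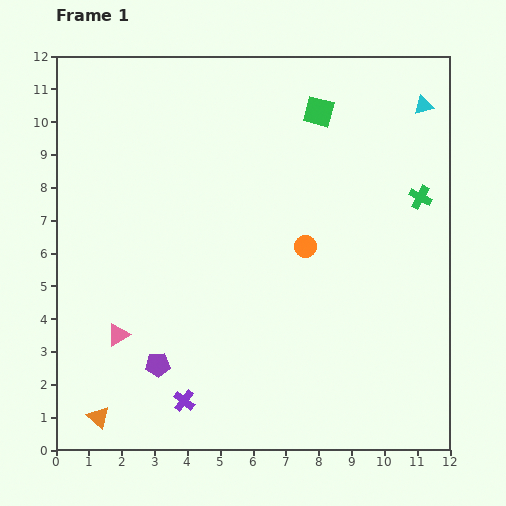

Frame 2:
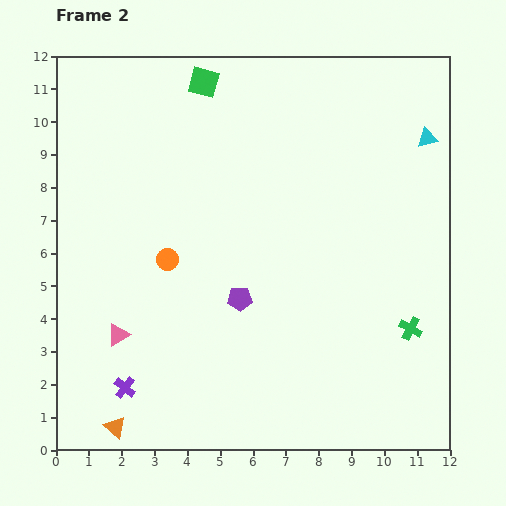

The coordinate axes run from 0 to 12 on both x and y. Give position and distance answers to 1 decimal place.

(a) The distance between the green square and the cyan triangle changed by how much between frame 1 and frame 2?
+3.8

Distance in frame 1: 3.2. Distance in frame 2: 7.0.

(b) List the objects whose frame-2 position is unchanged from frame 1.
the pink triangle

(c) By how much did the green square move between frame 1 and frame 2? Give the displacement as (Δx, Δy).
(-3.5, 0.9)

The green square was at (8.0, 10.3) in frame 1 and (4.5, 11.2) in frame 2.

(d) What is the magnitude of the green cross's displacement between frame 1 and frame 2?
4.0

The green cross moved from (11.1, 7.7) to (10.8, 3.7), a distance of √(0.3² + 4.0²) ≈ 4.0.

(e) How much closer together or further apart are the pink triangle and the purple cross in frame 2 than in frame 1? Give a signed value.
-1.2

Distance in frame 1: 2.8. Distance in frame 2: 1.6.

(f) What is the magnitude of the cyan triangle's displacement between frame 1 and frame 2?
1.0

The cyan triangle moved from (11.2, 10.5) to (11.3, 9.5), a distance of √(0.1² + 1.0²) ≈ 1.0.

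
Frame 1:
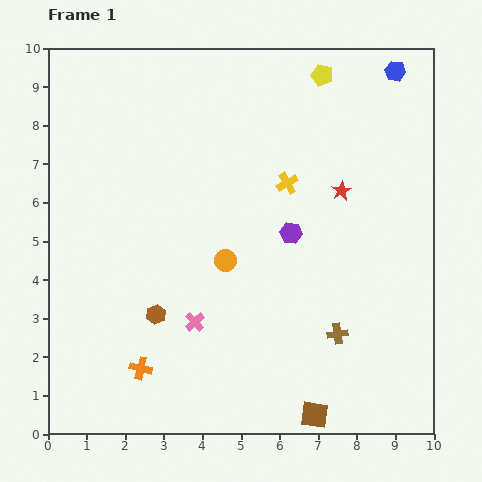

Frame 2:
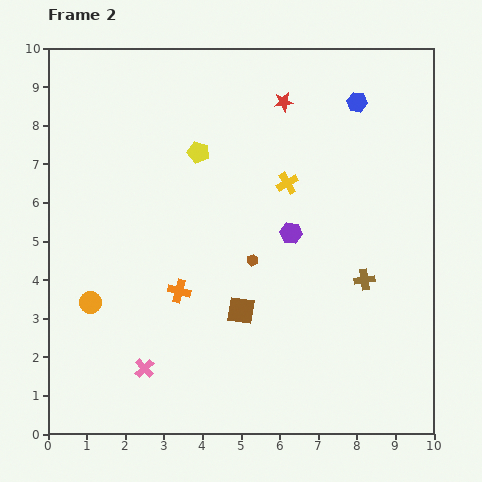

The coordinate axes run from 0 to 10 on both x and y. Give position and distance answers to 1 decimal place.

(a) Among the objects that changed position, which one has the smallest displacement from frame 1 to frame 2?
the blue hexagon

(moved 1.3)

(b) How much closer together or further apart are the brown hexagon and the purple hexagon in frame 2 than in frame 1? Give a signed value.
-2.9

Distance in frame 1: 4.1. Distance in frame 2: 1.2.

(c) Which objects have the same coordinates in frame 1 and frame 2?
the yellow cross, the purple hexagon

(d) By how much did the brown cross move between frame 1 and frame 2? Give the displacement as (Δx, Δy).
(0.7, 1.4)

The brown cross was at (7.5, 2.6) in frame 1 and (8.2, 4.0) in frame 2.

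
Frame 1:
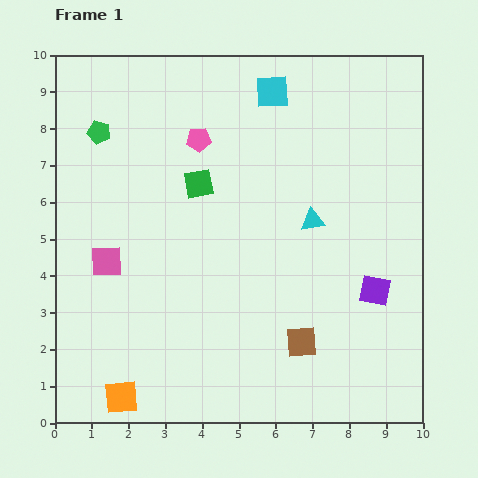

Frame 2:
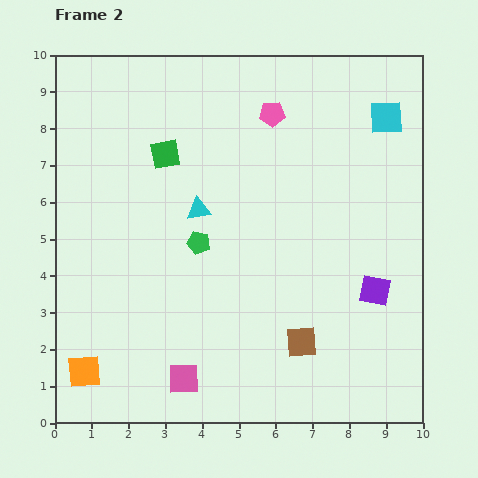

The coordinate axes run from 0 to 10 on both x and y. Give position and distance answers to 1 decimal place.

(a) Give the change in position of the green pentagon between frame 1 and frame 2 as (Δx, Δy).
(2.7, -3.0)

The green pentagon was at (1.2, 7.9) in frame 1 and (3.9, 4.9) in frame 2.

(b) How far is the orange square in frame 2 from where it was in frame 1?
1.2

The orange square moved from (1.8, 0.7) to (0.8, 1.4), a distance of √(1.0² + 0.7²) ≈ 1.2.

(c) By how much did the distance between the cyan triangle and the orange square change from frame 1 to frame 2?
-1.7

Distance in frame 1: 7.1. Distance in frame 2: 5.4.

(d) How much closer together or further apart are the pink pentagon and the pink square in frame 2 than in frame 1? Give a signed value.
+3.5

Distance in frame 1: 4.1. Distance in frame 2: 7.6.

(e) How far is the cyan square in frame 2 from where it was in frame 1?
3.2

The cyan square moved from (5.9, 9.0) to (9.0, 8.3), a distance of √(3.1² + 0.7²) ≈ 3.2.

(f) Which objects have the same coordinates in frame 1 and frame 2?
the brown square, the purple square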